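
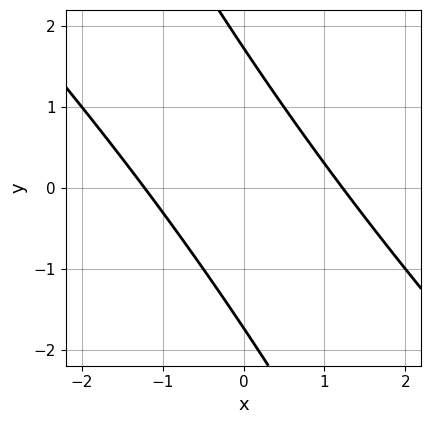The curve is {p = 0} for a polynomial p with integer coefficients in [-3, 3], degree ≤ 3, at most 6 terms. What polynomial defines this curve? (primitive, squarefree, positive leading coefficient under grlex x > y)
2*x^2 + 3*x*y + y^2 - 3

1. deg p = 2.
2. Solving for integer coefficients yields p as stated.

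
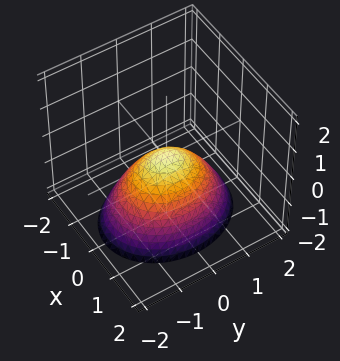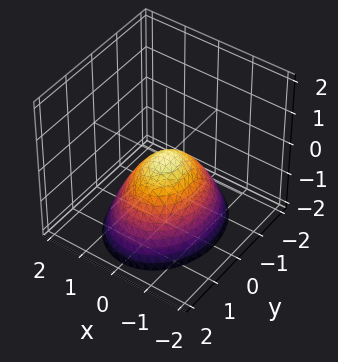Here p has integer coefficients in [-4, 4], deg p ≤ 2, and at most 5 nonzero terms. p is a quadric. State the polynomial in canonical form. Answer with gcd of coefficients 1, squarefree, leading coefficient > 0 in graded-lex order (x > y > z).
(a) Degree: a paraboloid; a quadric, so deg p = 2.
(b) Symmetries: mirror symmetry y ↦ −y ⇒ only even powers of y; the x ↦ −x reflection is a symmetry, so x appears only in even powers.
(c) Observable constraints: one z-axis crossing is at z = 0; one x-axis crossing is at x = 0; it crosses the y-axis at the gridline y = 0.
(d) Together with the visible shape, these determine p as stated.

3*x^2 + 2*y^2 + 3*z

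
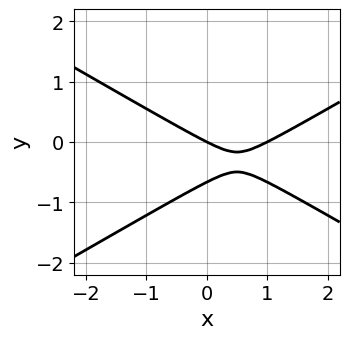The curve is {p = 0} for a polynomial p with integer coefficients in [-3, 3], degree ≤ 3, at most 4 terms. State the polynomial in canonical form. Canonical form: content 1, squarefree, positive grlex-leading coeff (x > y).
First, degree: a generic line meets the curve in up to 2 points, so deg p = 2.
Then, observable constraints: it meets the y-axis at y = 0 (among the integer gridlines); among the integer gridlines, it crosses the x-axis at x ∈ {0, 1}.
Finally, assembling these constraints gives the stated polynomial.

x^2 - 3*y^2 - x - 2*y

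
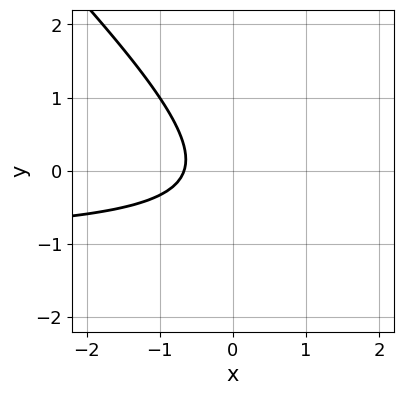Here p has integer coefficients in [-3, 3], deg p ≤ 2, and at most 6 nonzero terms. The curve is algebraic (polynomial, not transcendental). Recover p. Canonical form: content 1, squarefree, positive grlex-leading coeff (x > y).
1. Degree: the shape is more complex than any degree-1 curve, so deg p = 2.
2. Against the integer gridlines: no y-intercept at any integer in the box.
3. Together with the visible shape, these determine p as stated.

3*x*y + 3*y^2 + 3*x + y + 2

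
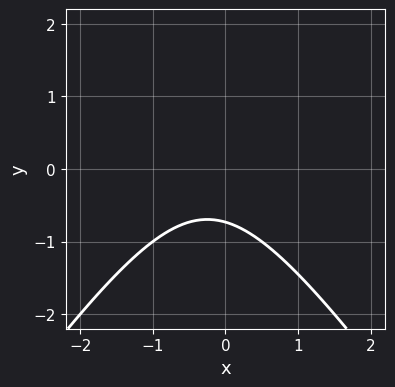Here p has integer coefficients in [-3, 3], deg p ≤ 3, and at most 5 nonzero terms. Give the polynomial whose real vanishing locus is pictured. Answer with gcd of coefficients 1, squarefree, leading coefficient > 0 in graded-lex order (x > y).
2*x^2 - y^2 + x + 2*y + 2

deg p = 2. No degree-1 curve has this shape.
Checking where it meets the axes: the curve avoids every integer x-axis point in the box.
These observations pin down the coefficients.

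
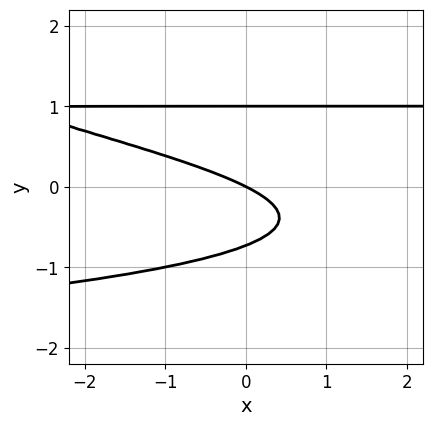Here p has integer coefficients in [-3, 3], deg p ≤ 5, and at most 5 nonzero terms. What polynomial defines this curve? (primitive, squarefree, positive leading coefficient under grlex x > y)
y^4 - 3*y^3 - x*y + x + 2*y

(a) The degree is 4 — no degree-3 curve has this shape.
(b) Checking where it meets the axes: it crosses the x-axis at the gridline x = 0; the y-axis gridline crossings are at y ∈ {0, 1}.
(c) Fitting integer coefficients to these (and the overall shape) gives p.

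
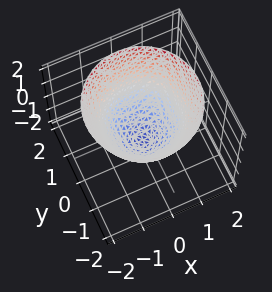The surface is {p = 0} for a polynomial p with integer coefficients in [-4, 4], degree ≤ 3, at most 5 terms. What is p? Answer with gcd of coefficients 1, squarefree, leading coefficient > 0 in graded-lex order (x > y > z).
Degree: no degree-1 surface has this shape, so deg p = 2.
Symmetries: rotational symmetry about the z-axis ⇒ p depends on x, y only through x² + y².
Checking where it meets the axes: the x-axis gridline crossings are at x ∈ {-1, 1}; among the integer gridlines, it crosses the y-axis at y ∈ {-1, 1}; one z-axis crossing is at z = -1; a circular section at z = 0 has radius exactly 1.
Solving for integer coefficients yields p as stated.

x^2 + y^2 - z - 1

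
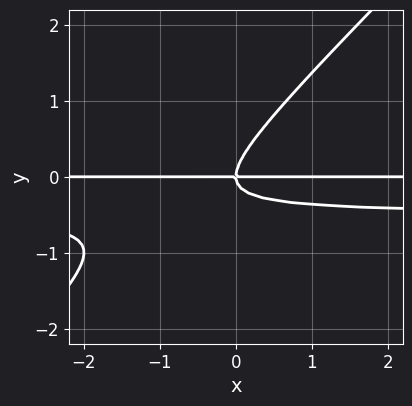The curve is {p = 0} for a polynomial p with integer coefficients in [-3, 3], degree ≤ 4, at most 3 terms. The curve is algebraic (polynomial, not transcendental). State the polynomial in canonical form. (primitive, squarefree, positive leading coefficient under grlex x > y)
2*x*y^2 - 2*y^3 + x*y

First, degree: no degree-2 curve has this shape, so deg p = 3.
Then, from the axis intercepts and sections: every point of the x-axis in the box is on the curve; one y-axis crossing is at y = 0.
Finally, solving for integer coefficients yields p as stated.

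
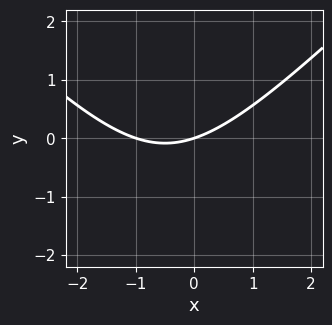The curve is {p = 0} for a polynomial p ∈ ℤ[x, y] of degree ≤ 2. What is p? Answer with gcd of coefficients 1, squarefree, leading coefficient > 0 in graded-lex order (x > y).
x^2 - y^2 + x - 3*y

The degree is 2 — a generic line meets the curve in up to 2 points.
Against the integer gridlines: the x-axis gridline crossings are at x ∈ {-1, 0}; one y-axis crossing is at y = 0.
Putting this together gives p.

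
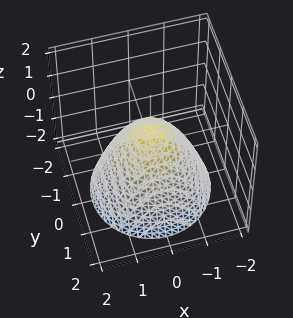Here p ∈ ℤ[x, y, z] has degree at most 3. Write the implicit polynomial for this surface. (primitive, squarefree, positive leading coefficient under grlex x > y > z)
3*x^2 + 3*y^2 + 3*z - 2

First, degree: a generic line meets the surface in up to 2 points, so deg p = 2.
Then, symmetry: the surface is invariant under rotation about z: p = q(x² + y², z).
Next, against the integer gridlines: a circular section at z = -2 has radius between 1 and 2.
Finally, solving for integer coefficients yields p as stated.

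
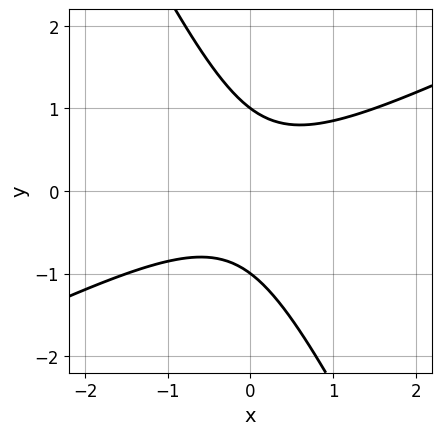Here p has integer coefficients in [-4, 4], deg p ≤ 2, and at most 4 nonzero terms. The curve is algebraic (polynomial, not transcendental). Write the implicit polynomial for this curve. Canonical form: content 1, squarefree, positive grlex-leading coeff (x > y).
2*x^2 - 3*x*y - 2*y^2 + 2

1. Degree: no degree-1 curve has this shape, so deg p = 2.
2. Reading off the gridlines: the curve avoids every integer x-axis point in the box; the y-axis gridline crossings are at y ∈ {-1, 1}.
3. Putting this together gives p.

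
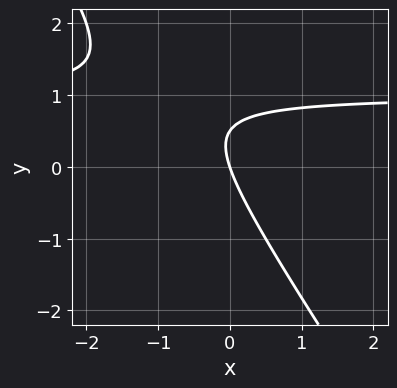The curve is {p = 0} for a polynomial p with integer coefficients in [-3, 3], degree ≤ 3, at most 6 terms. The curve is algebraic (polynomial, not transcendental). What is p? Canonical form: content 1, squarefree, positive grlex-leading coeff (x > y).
3*x*y + 2*y^2 - 3*x - y

1. The degree is 2 — no degree-1 curve has this shape.
2. Reading off the gridlines: it crosses the x-axis at the gridline x = 0; it meets the y-axis at y = 0 (among the integer gridlines).
3. Putting this together gives p.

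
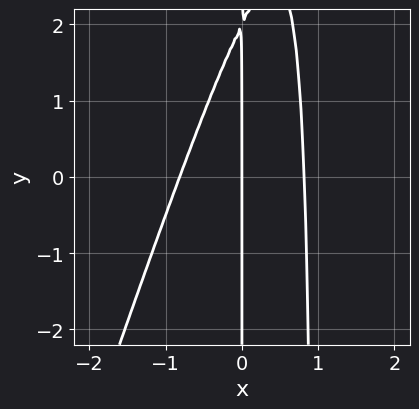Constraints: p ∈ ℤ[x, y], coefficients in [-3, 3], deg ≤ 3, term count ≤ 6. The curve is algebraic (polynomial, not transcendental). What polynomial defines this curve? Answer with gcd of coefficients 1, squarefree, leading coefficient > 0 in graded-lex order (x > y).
3*x^3 - x^2*y + x*y - 2*x

First, degree: no degree-2 curve has this shape, so deg p = 3.
Next, from the axis intercepts and sections: every point of the y-axis in the box is on the curve; it meets the x-axis at x = 0 (among the integer gridlines).
Finally, these observations pin down the coefficients.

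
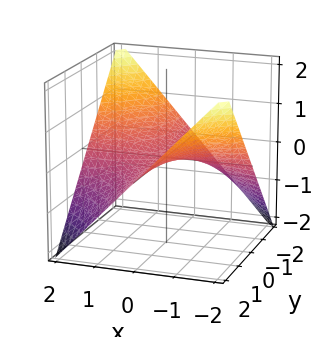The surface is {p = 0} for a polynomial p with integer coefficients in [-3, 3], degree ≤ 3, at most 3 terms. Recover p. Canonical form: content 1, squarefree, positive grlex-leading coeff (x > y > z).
x*y + 2*z

(a) deg p = 2.
(b) Checking where it meets the axes: every point of the x-axis in the box is on the surface; every point of the y-axis in the box is on the surface; it meets the z-axis at z = 0 (among the integer gridlines).
(c) Putting this together gives p.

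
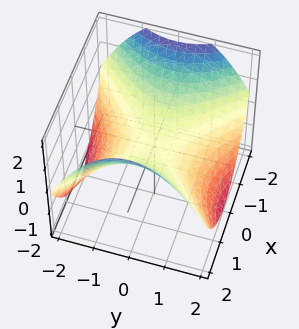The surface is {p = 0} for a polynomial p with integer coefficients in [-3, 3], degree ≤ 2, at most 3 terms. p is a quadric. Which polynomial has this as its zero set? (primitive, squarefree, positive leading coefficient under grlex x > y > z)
First, the degree is 2 — a hyperbolic paraboloid; a quadric.
Next, symmetries: it's symmetric under y → −y, forcing even powers of y; mirror symmetry x ↦ −x ⇒ only even powers of x.
Next, reading off the gridlines: one z-axis crossing is at z = 0; one x-axis crossing is at x = 0; it crosses the y-axis at the gridline y = 0.
Finally, together with the visible shape, these determine p as stated.

x^2 - y^2 - 2*z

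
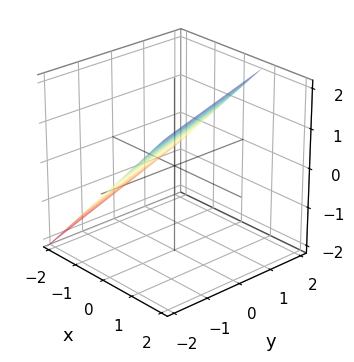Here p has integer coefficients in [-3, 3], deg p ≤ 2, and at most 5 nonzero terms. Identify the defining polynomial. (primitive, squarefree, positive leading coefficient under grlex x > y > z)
3*x + y - 3*z + 2

(a) The degree is 1 — the surface is flat (a plane).
(b) From the axis intercepts and sections: one y-axis crossing is at y = -2.
(c) Putting this together gives p.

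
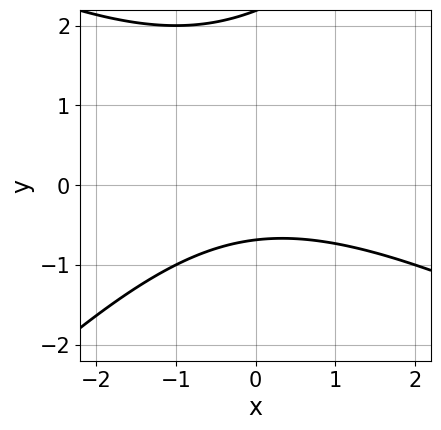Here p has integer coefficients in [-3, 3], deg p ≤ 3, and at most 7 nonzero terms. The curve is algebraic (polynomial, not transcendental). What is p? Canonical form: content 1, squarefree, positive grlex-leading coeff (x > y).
x^2 + x*y - 2*y^2 + 3*y + 3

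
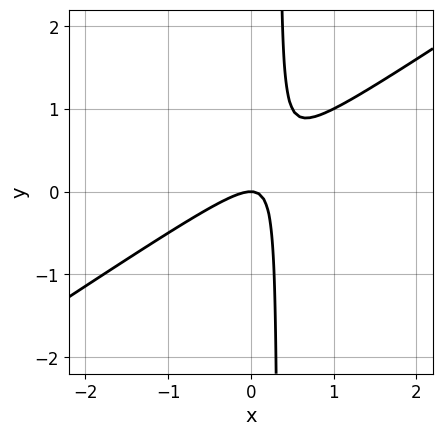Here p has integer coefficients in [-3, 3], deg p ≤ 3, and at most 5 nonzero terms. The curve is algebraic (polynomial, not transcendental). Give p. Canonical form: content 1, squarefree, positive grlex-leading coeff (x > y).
2*x^2 - 3*x*y + y

deg p = 2. A generic line meets the curve in up to 2 points.
Checking where it meets the axes: one y-axis crossing is at y = 0; it meets the x-axis at x = 0 (among the integer gridlines).
These observations pin down the coefficients.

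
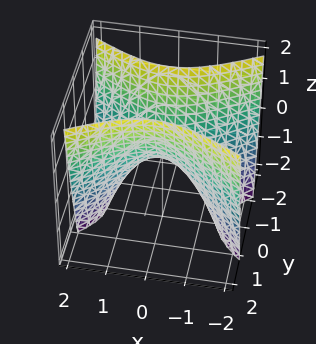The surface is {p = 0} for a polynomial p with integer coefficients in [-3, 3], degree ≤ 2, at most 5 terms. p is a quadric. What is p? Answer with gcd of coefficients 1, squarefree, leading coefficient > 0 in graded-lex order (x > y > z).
1. The degree is 2 — a saddle surface; a quadric.
2. Symmetries: mirror symmetry x ↦ −x ⇒ only even powers of x; mirror symmetry y ↦ −y ⇒ only even powers of y.
3. From the axis intercepts and sections: it crosses the x-axis at the gridline x = 0; it meets the z-axis at z = 0 (among the integer gridlines); one y-axis crossing is at y = 0.
4. Fitting integer coefficients to these (and the overall shape) gives p.

x^2 - 2*y^2 + z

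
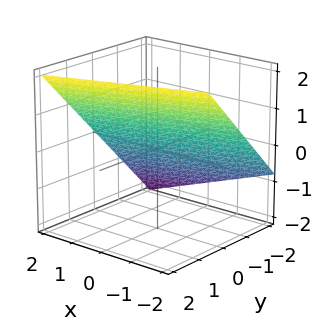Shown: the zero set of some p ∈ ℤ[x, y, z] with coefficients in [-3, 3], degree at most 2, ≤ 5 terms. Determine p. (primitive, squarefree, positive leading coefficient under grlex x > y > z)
x - 3*y + 3*z - 2

1. Degree: the surface is flat (a plane), so deg p = 1.
2. Observable constraints: one x-axis crossing is at x = 2.
3. These observations pin down the coefficients.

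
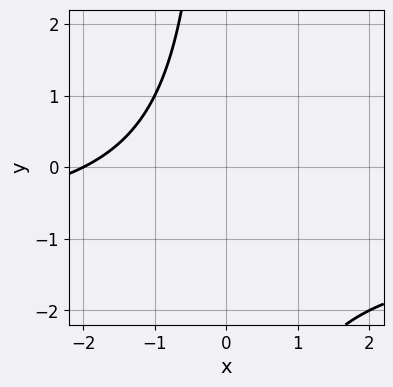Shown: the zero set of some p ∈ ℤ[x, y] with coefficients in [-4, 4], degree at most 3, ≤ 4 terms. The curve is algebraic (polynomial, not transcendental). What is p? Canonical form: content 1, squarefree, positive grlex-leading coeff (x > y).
The degree is 2 — a generic line meets the curve in up to 2 points.
Observable constraints: it misses every integer gridline on the y-axis; one x-axis crossing is at x = -2.
Putting this together gives p.

x*y + x + 2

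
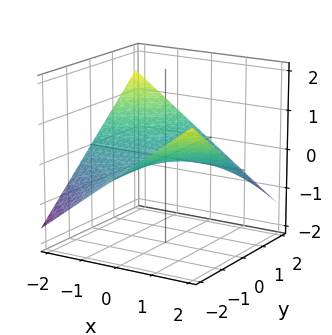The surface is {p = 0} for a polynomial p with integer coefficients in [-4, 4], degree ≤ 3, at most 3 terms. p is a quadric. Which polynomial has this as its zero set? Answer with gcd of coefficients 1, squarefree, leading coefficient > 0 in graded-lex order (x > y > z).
1. Degree: a saddle surface; a quadric, so deg p = 2.
2. Reading off the gridlines: it crosses the z-axis at the gridline z = 0; every point of the y-axis in the box is on the surface; every point of the x-axis in the box is on the surface.
3. Together with the visible shape, these determine p as stated.

x*y + 3*z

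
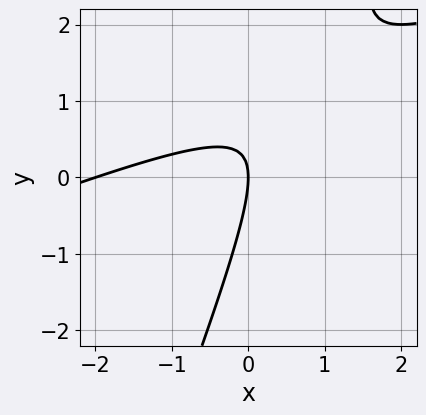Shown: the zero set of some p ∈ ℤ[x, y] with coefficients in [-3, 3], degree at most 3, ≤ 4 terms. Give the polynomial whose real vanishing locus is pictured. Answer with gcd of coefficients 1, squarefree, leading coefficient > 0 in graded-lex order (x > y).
deg p = 2.
From the visible intercepts: the x-axis gridline crossings are at x ∈ {-2, 0}; it crosses the y-axis at the gridline y = 0.
Fitting integer coefficients to these (and the overall shape) gives p.

x^2 - 3*x*y + y^2 + 2*x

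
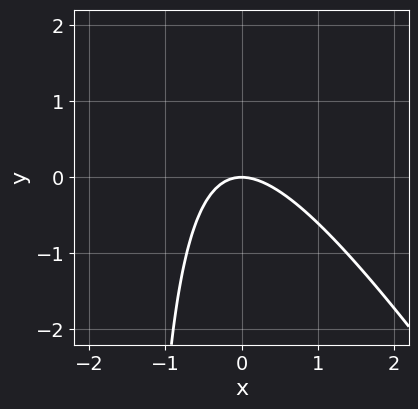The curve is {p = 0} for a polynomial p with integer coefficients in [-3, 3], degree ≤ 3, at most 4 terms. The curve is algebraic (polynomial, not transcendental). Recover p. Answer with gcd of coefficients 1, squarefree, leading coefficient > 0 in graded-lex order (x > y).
1. The degree is 2 — no degree-1 curve has this shape.
2. Observable constraints: it crosses the y-axis at the gridline y = 0; one x-axis crossing is at x = 0.
3. The integer polynomial consistent with all of this is the stated p.

3*x^2 + 2*x*y + 3*y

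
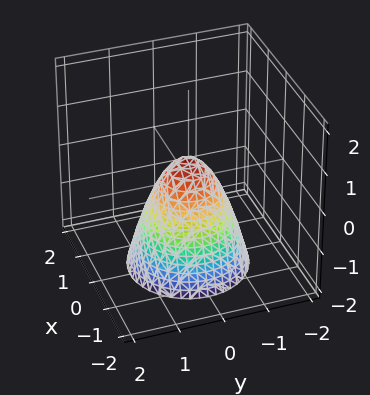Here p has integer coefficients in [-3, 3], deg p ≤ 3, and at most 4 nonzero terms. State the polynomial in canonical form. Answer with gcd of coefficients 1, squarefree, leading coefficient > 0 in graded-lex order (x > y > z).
(a) Degree: no degree-1 surface has this shape, so deg p = 2.
(b) Symmetries: the z-axis is an axis of rotation, so x and y enter only as x² + y².
(c) From the axis intercepts and sections: a circular section at z = -1 has radius exactly 1.
(d) Assembling these constraints gives the stated polynomial.

3*x^2 + 3*y^2 + 2*z - 1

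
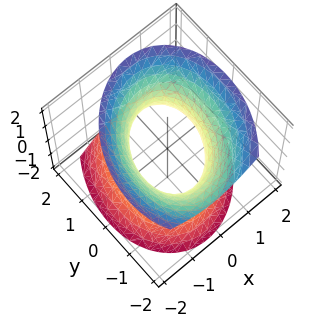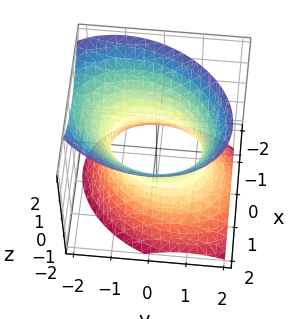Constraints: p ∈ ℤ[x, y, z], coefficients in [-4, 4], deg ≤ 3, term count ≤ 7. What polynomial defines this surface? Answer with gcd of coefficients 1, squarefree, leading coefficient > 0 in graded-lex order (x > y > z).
3*x^2 - x*y + 2*y^2 + y*z - 2*z^2 - 3

1. Degree: a generic line meets the surface in up to 2 points, so deg p = 2.
2. Reading off the gridlines: among the integer gridlines, it crosses the x-axis at x ∈ {-1, 1}; no z-intercept at any integer in the box.
3. Together with the visible shape, these determine p as stated.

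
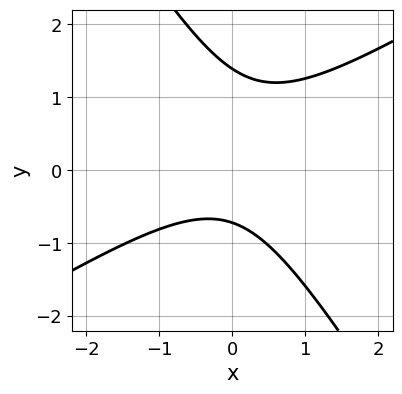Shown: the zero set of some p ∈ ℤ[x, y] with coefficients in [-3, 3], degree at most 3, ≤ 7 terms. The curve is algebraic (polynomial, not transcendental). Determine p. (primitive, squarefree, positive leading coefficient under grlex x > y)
3*x^2 - 3*x*y - 3*y^2 + 2*y + 3

First, the degree is 2 — no degree-1 curve has this shape.
Next, against the integer gridlines: it misses every integer gridline on the x-axis.
Finally, together with the visible shape, these determine p as stated.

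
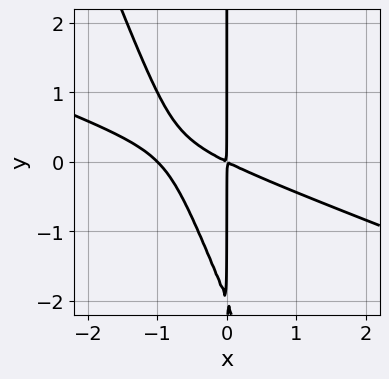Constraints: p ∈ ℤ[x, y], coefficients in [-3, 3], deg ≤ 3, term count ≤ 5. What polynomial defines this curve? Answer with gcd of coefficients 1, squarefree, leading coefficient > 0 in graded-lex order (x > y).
The degree is 3 — a generic line meets the curve in up to 3 points.
From the visible intercepts: it meets the x-axis at x = -1 (among the integer gridlines); the visible y-axis segment lies entirely on the curve.
Putting this together gives p.

x^3 + 3*x^2*y + x*y^2 + x^2 + 2*x*y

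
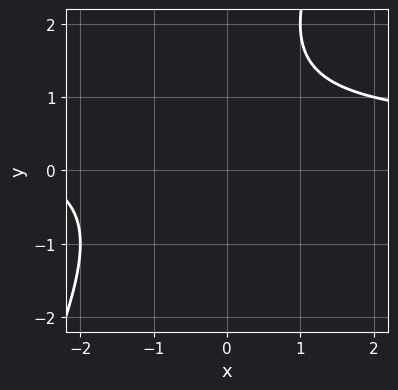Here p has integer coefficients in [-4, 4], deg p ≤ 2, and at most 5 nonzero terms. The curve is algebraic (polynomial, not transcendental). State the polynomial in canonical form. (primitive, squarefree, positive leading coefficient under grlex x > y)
First, degree: no degree-1 curve has this shape, so deg p = 2.
Then, observable constraints: the curve avoids every integer x-axis point in the box; the curve avoids every integer y-axis point in the box.
Finally, matching integer coefficients to the picture gives p.

2*x*y - y^2 - x + 2*y - 3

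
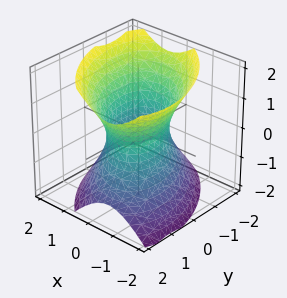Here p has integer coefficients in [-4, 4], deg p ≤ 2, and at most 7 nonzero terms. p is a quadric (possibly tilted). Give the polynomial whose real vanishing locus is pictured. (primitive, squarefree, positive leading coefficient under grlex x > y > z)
3*x^2 + 2*x*y + 2*y^2 - 2*z^2 - 3

Degree: no degree-1 surface has this shape, so deg p = 2.
From the axis intercepts and sections: no z-intercept at any integer in the box; the x-axis gridline crossings are at x ∈ {-1, 1}.
Solving for integer coefficients yields p as stated.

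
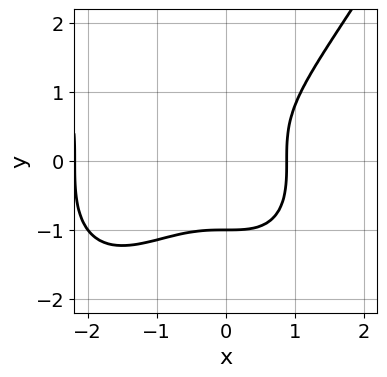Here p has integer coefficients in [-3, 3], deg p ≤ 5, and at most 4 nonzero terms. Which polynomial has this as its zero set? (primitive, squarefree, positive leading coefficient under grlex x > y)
x^4 + 2*x^3 - 2*y^3 - 2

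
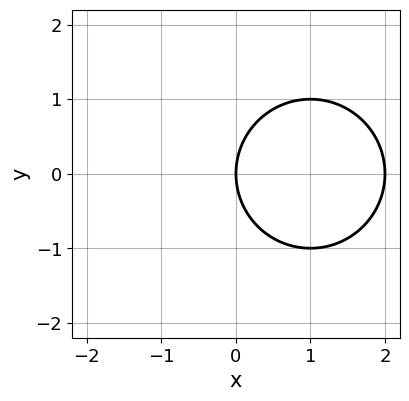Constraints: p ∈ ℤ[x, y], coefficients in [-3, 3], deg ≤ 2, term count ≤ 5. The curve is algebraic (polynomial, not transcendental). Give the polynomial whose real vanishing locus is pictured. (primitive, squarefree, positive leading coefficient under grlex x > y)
First, degree: a generic line meets the curve in up to 2 points, so deg p = 2.
Then, symmetries: the y ↦ −y reflection is a symmetry, so y appears only in even powers.
Then, from the axis intercepts and sections: the x-axis gridline crossings are at x ∈ {0, 2}; it crosses the y-axis at the gridline y = 0.
Finally, together with the visible shape, these determine p as stated.

x^2 + y^2 - 2*x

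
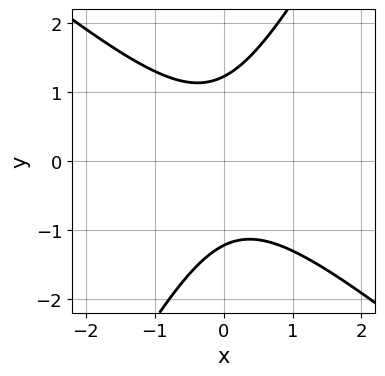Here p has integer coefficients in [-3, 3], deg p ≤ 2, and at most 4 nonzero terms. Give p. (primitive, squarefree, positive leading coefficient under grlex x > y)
1. The degree is 2 — the shape is more complex than any degree-1 curve.
2. From the visible intercepts: no x-intercept at any integer in the box.
3. Putting this together gives p.

3*x^2 + 2*x*y - 2*y^2 + 3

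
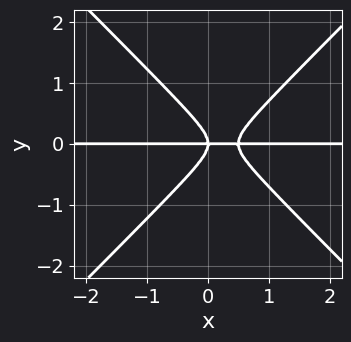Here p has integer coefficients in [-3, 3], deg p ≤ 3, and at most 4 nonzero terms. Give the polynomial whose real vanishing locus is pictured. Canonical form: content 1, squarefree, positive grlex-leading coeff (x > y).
1. deg p = 3. A generic line meets the curve in up to 3 points.
2. From the visible intercepts: every point of the x-axis in the box is on the curve; it meets the y-axis at y = 0 (among the integer gridlines).
3. Solving for integer coefficients yields p as stated.

2*x^2*y - 2*y^3 - x*y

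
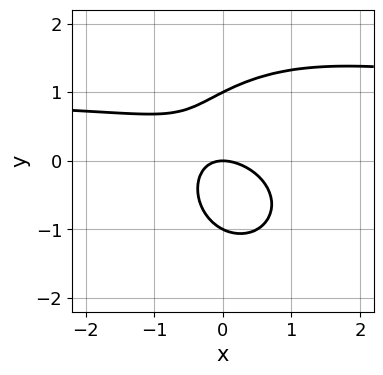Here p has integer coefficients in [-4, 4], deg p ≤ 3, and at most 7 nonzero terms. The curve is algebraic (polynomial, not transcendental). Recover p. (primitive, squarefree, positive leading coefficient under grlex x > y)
x^2*y + y^3 - x^2 - x*y - y

The degree is 3 — a generic line meets the curve in up to 3 points.
Observable constraints: it crosses the x-axis at the gridline x = 0; among the integer gridlines, it crosses the y-axis at y ∈ {-1, 0, 1}.
The integer polynomial consistent with all of this is the stated p.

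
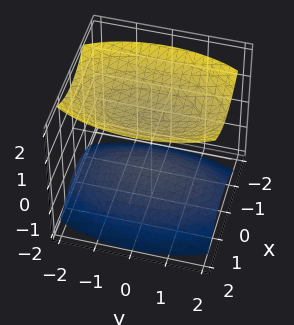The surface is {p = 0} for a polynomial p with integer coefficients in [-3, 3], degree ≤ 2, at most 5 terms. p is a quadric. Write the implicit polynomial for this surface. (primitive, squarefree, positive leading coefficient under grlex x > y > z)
3*x^2 + y^2 - 3*z^2 + 3

1. I count 2 distinct pieces. They look like related sheets of one shape, so recover p as a whole.
2. The degree is 2 — two sheets facing apart; a quadric.
3. Symmetries: mirror symmetry x ↦ −x ⇒ only even powers of x; it's symmetric under z → −z, forcing even powers of z; it's symmetric under y → −y, forcing even powers of y.
4. From the axis intercepts and sections: the surface avoids every integer x-axis point in the box; it misses every integer gridline on the y-axis; the z-axis gridline crossings are at z ∈ {-1, 1}.
5. Together with the visible shape, these determine p as stated.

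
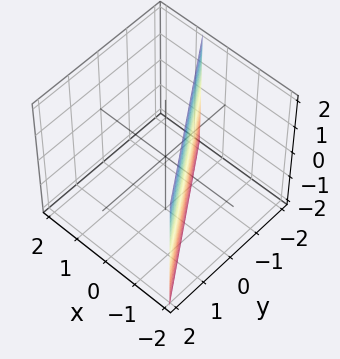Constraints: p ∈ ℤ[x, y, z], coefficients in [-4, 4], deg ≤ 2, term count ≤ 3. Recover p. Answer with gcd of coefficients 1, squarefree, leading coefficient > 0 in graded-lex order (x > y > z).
3*x + 2*y + 2

First, deg p = 1. The surface is flat (a plane).
Next, reading off the gridlines: it meets the y-axis at y = -1 (among the integer gridlines); no z-intercept at any integer in the box.
Finally, fitting integer coefficients to these (and the overall shape) gives p.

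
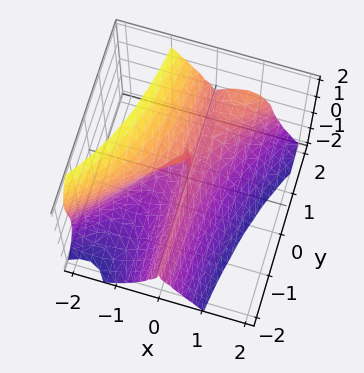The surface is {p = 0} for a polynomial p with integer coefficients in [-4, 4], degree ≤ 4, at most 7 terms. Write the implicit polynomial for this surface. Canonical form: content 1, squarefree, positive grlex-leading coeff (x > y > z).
3*x^3 - 3*x^2*y + z^3 + 2*x^2 + x*z

(a) Degree: no degree-2 surface has this shape, so deg p = 3.
(b) Checking where it meets the axes: it crosses the x-axis at the gridline x = 0; every point of the y-axis in the box is on the surface; it crosses the z-axis at the gridline z = 0.
(c) Together with the visible shape, these determine p as stated.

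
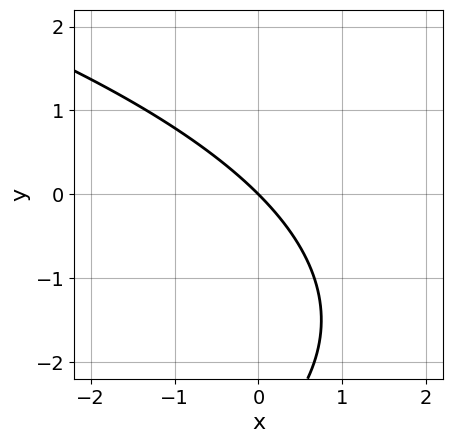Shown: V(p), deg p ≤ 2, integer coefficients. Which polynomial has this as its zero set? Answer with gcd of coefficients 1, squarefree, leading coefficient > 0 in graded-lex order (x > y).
y^2 + 3*x + 3*y

(a) deg p = 2. A generic line meets the curve in up to 2 points.
(b) Observable constraints: one x-axis crossing is at x = 0; it crosses the y-axis at the gridline y = 0.
(c) Solving for integer coefficients yields p as stated.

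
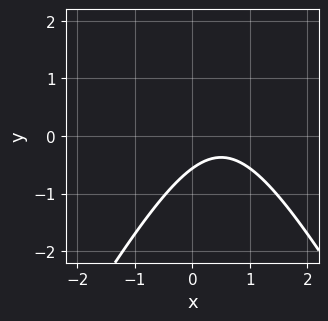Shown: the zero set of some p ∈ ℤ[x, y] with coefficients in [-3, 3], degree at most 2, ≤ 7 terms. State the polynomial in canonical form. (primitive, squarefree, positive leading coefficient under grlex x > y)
1. The degree is 2 — the shape is more complex than any degree-1 curve.
2. Observable constraints: it misses every integer gridline on the x-axis.
3. Solving for integer coefficients yields p as stated.

3*x^2 - y^2 - 3*x + 3*y + 2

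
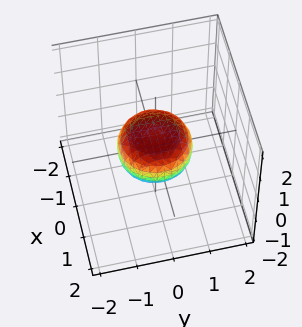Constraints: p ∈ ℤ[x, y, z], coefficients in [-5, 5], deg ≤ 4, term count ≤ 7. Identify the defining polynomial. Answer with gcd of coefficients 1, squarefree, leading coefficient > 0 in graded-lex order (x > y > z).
1. The degree is 4 — the shape is more complex than any degree-3 surface.
2. Symmetry: the surface is invariant under rotation about z: p = q(x² + y², z).
3. Reading off the gridlines: the x-axis gridline crossings are at x ∈ {-1, 1}; among the integer gridlines, it crosses the y-axis at y ∈ {-1, 1}; a circular section at z = 0 has radius exactly 1.
4. Putting this together gives p.

2*x^4 + 4*x^2*y^2 + 2*y^4 - x^2 - y^2 + 3*z^2 - 1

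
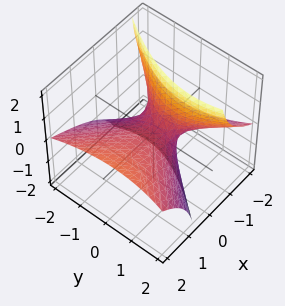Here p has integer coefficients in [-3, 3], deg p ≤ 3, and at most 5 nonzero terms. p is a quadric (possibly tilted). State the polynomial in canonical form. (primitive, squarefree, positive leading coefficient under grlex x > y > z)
x^2 - 3*x*z - y^2 + y*z - 2*z

deg p = 2. No degree-1 surface has this shape.
Against the integer gridlines: it meets the x-axis at x = 0 (among the integer gridlines); one y-axis crossing is at y = 0.
These observations pin down the coefficients.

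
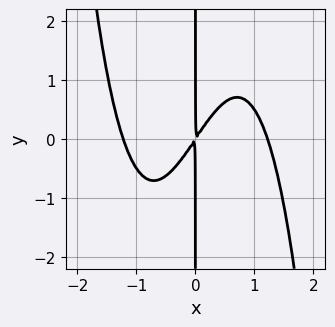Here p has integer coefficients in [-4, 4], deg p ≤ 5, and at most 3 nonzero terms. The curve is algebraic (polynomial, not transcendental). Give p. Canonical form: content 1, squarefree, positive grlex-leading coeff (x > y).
2*x^4 - 3*x^2 + 2*x*y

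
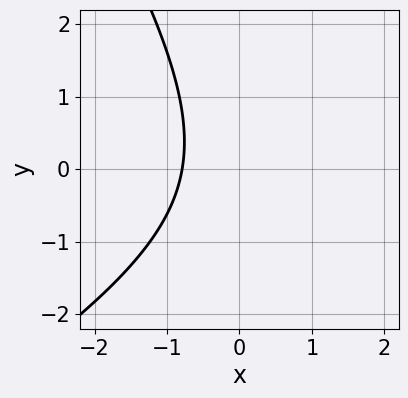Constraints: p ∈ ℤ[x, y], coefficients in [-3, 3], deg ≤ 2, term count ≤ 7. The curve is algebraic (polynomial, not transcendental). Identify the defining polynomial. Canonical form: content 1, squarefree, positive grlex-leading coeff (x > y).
x^2 - x*y - y^2 - 3*x - 3

1. Degree: no degree-1 curve has this shape, so deg p = 2.
2. Against the integer gridlines: no y-intercept at any integer in the box.
3. Matching integer coefficients to the picture gives p.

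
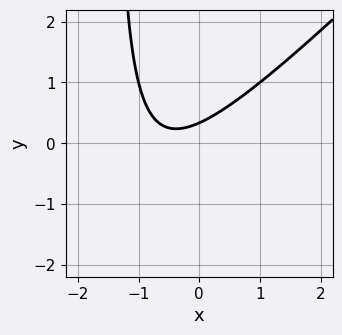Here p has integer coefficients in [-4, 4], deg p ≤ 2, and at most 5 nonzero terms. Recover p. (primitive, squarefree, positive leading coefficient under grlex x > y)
(a) Degree: no degree-1 curve has this shape, so deg p = 2.
(b) Checking where it meets the axes: it misses every integer gridline on the x-axis.
(c) Fitting integer coefficients to these (and the overall shape) gives p.

2*x^2 - 2*x*y + 2*x - 3*y + 1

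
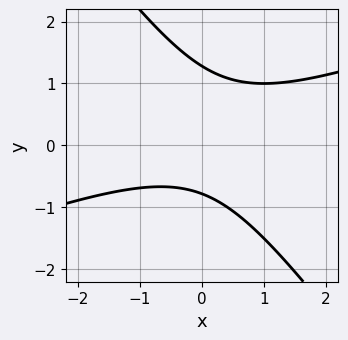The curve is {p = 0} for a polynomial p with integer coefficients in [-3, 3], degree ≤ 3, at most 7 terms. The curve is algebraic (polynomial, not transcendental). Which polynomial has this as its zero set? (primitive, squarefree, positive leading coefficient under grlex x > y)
deg p = 2.
Observable constraints: the curve avoids every integer x-axis point in the box.
The integer polynomial consistent with all of this is the stated p.

x^2 - 2*x*y - 2*y^2 + y + 2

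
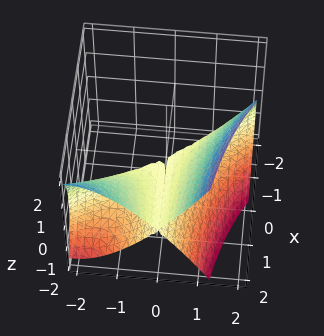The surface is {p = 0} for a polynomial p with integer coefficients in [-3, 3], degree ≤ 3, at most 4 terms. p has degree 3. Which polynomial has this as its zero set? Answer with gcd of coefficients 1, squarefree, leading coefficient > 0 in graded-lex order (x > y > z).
3*x*y^2 + 2*y^3 - 3*z^2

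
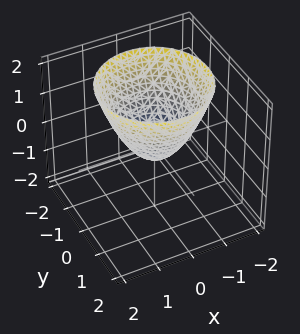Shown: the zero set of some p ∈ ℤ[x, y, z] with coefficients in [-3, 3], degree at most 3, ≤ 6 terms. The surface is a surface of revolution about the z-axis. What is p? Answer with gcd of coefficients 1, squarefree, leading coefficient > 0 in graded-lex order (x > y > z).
3*x^2 + 3*y^2 - 3*z - 1

1. Degree: no degree-1 surface has this shape, so deg p = 2.
2. Symmetries: rotational symmetry about the z-axis ⇒ p depends on x, y only through x² + y².
3. Observable constraints: a circular section at z = 1 has radius between 1 and 2.
4. Fitting integer coefficients to these (and the overall shape) gives p.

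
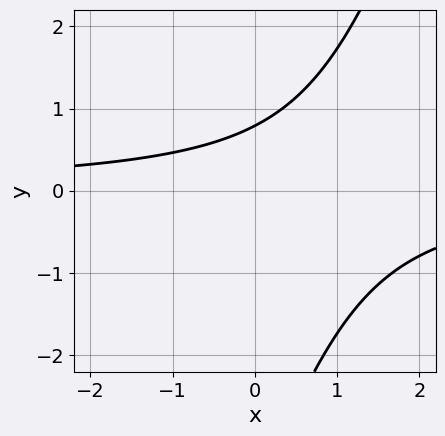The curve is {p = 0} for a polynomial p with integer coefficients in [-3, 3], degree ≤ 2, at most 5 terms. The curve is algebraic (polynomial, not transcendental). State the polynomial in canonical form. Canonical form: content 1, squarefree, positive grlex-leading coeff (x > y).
3*x*y - y^2 - 3*y + 3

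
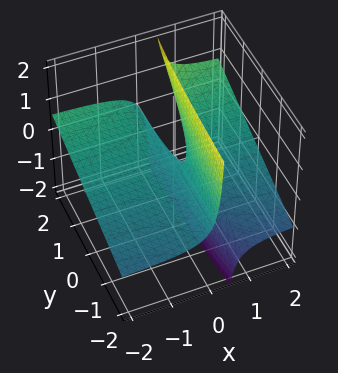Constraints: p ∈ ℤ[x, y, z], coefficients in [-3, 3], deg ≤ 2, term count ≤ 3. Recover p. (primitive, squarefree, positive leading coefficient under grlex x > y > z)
x*y - 3*x*z + z

First, the degree is 2 — the shape is more complex than any degree-1 surface.
Then, from the visible intercepts: every point of the x-axis in the box is on the surface; the visible y-axis segment lies entirely on the surface.
Finally, solving for integer coefficients yields p as stated.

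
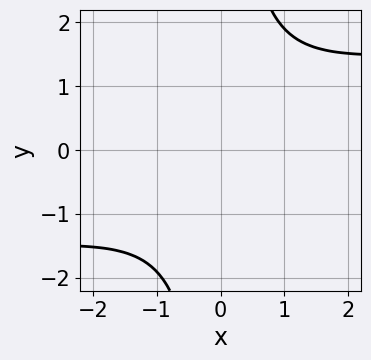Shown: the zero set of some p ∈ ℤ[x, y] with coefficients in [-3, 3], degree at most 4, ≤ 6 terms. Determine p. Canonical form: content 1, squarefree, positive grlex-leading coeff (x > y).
2*x*y^3 - x^2 - x*y - 3*y^2

Degree: the shape is more complex than any degree-3 curve, so deg p = 4.
Solving for integer coefficients yields p as stated.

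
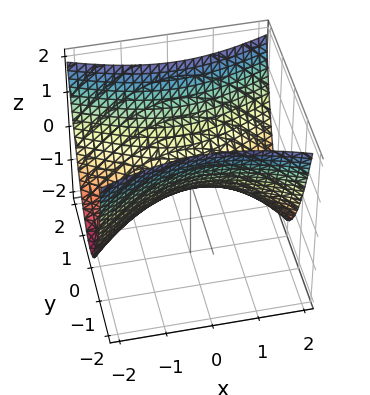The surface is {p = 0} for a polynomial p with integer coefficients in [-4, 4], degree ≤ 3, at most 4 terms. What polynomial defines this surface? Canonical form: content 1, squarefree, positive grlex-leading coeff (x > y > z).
First, degree: a saddle surface; a quadric, so deg p = 2.
Then, symmetries: the y ↦ −y reflection is a symmetry, so y appears only in even powers; it's symmetric under x → −x, forcing even powers of x.
Next, against the integer gridlines: it meets the y-axis at y = 0 (among the integer gridlines); it crosses the z-axis at the gridline z = 0; it meets the x-axis at x = 0 (among the integer gridlines).
Finally, together with the visible shape, these determine p as stated.

x^2 - 3*y^2 + 3*z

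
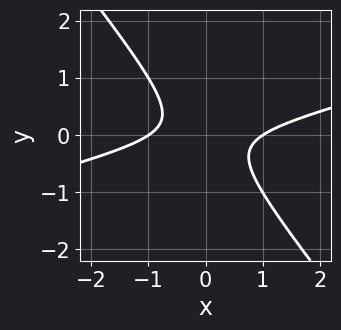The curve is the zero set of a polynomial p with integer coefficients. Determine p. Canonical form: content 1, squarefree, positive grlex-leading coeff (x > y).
1. deg p = 2.
2. Checking where it meets the axes: among the integer gridlines, it crosses the x-axis at x ∈ {-1, 1}; it misses every integer gridline on the y-axis.
3. The integer polynomial consistent with all of this is the stated p.

x^2 - 3*x*y - 3*y^2 - 1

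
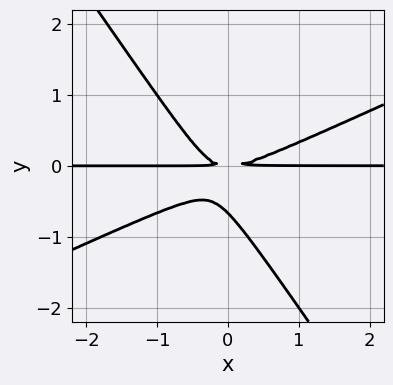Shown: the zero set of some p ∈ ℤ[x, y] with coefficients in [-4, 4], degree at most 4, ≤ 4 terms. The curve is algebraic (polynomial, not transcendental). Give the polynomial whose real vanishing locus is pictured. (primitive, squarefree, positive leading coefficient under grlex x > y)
2*x^2*y - 3*x*y^2 - 3*y^3 - 2*y^2

The degree is 3 — a generic line meets the curve in up to 3 points.
Against the integer gridlines: every point of the x-axis in the box is on the curve.
Fitting integer coefficients to these (and the overall shape) gives p.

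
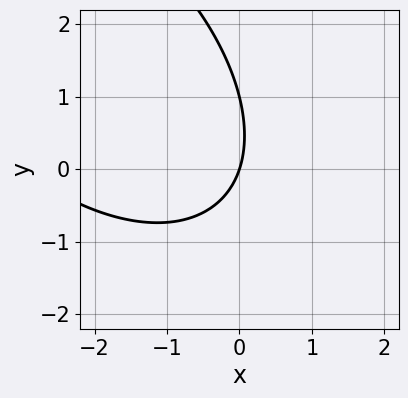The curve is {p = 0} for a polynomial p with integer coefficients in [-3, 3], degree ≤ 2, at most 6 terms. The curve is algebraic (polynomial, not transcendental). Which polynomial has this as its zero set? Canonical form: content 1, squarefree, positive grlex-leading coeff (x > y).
x^2 + x*y + y^2 + 3*x - y

1. Degree: no degree-1 curve has this shape, so deg p = 2.
2. Against the integer gridlines: one x-axis crossing is at x = 0; the y-axis gridline crossings are at y ∈ {0, 1}.
3. Solving for integer coefficients yields p as stated.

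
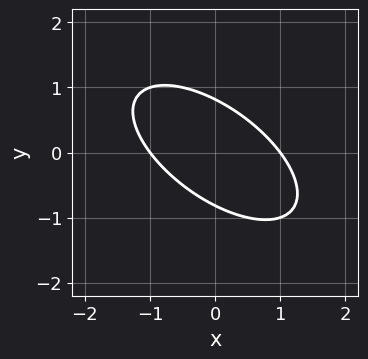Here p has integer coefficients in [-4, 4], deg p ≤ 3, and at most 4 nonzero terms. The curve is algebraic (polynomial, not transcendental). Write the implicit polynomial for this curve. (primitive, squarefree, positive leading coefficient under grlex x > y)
2*x^2 + 3*x*y + 3*y^2 - 2

(a) Degree: no degree-1 curve has this shape, so deg p = 2.
(b) Against the integer gridlines: among the integer gridlines, it crosses the x-axis at x ∈ {-1, 1}.
(c) Together with the visible shape, these determine p as stated.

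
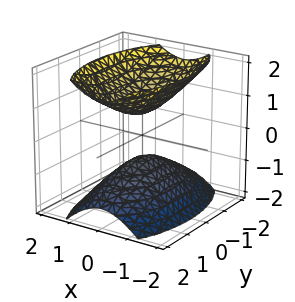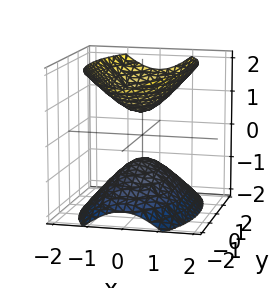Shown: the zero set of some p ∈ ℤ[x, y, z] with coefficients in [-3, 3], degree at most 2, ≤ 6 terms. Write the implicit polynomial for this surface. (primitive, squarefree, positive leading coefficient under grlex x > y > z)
(a) The picture has 2 separate pieces. Treating them together as one polynomial.
(b) Degree: two sheets facing apart; a quadric, so deg p = 2.
(c) Symmetries: the z ↦ −z reflection is a symmetry, so z appears only in even powers; it's symmetric under x → −x, forcing even powers of x; it's symmetric under y → −y, forcing even powers of y.
(d) Against the integer gridlines: no y-intercept at any integer in the box; it misses every integer gridline on the x-axis.
(e) Solving for integer coefficients yields p as stated.

3*x^2 + y^2 - 2*z^2 + 1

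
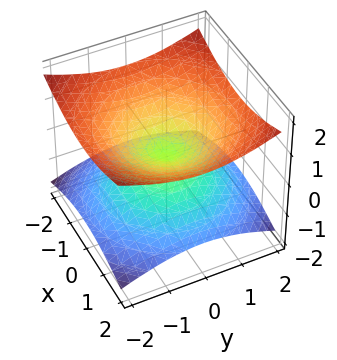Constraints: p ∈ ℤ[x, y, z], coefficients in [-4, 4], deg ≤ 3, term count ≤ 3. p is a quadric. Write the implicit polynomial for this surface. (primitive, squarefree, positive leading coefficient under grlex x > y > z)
1. deg p = 2. Two nappes meeting at a single point; a quadric.
2. Symmetry: the z-axis is an axis of rotation, so x and y enter only as x² + y²; it's symmetric under z → −z, forcing even powers of z.
3. Against the integer gridlines: one x-axis crossing is at x = 0; it meets the z-axis at z = 0 (among the integer gridlines); a circular section at z = -1 has radius between 1 and 2.
4. The integer polynomial consistent with all of this is the stated p.

x^2 + y^2 - 3*z^2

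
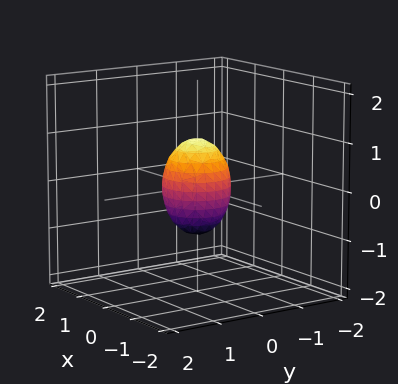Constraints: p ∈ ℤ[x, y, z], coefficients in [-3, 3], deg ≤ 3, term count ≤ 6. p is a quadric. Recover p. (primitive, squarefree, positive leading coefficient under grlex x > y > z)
1. The degree is 2 — a closed, bounded, convex surface; a quadric.
2. Symmetries: rotational symmetry about the z-axis ⇒ p depends on x, y only through x² + y²; it's symmetric under z → −z, forcing even powers of z.
3. Observable constraints: among the integer gridlines, it crosses the z-axis at z ∈ {-1, 1}; a circular section at z = 0 has radius between 0 and 1.
4. These observations pin down the coefficients.

2*x^2 + 2*y^2 + z^2 - 1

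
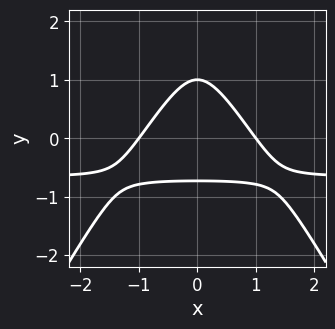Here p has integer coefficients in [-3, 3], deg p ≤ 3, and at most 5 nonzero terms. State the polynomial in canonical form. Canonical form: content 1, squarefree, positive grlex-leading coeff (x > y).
First, the degree is 3 — the shape is more complex than any degree-2 curve.
Then, symmetries: mirror symmetry x ↦ −x ⇒ only even powers of x.
Next, against the integer gridlines: it meets the y-axis at y = 1 (among the integer gridlines); among the integer gridlines, it crosses the x-axis at x ∈ {-1, 1}.
Finally, solving for integer coefficients yields p as stated.

3*x^2*y - y^3 + 2*x^2 + 3*y^2 - 2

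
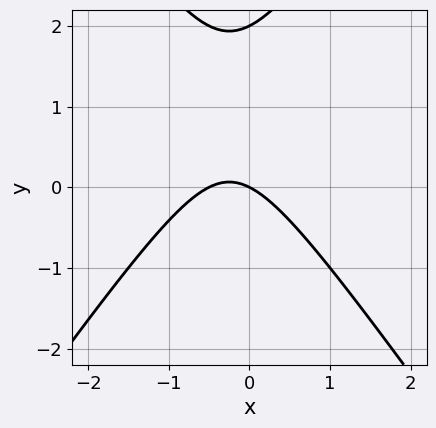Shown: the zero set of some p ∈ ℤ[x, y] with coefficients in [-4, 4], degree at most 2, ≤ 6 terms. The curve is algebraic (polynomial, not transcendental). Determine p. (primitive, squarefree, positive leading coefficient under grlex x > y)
2*x^2 - y^2 + x + 2*y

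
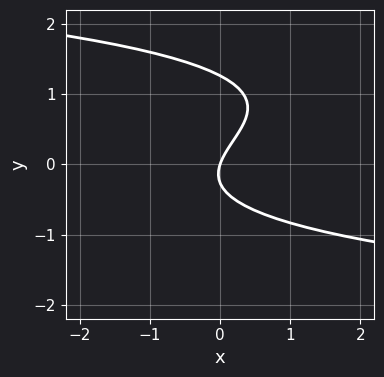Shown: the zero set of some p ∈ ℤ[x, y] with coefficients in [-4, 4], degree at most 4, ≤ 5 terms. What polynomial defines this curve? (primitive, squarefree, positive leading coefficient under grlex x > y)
3*y^3 - 3*y^2 + 3*x - y

1. The degree is 3 — the shape is more complex than any degree-2 curve.
2. Observable constraints: it crosses the y-axis at the gridline y = 0; it crosses the x-axis at the gridline x = 0.
3. The integer polynomial consistent with all of this is the stated p.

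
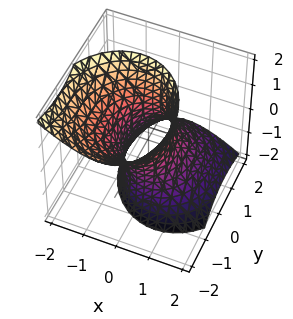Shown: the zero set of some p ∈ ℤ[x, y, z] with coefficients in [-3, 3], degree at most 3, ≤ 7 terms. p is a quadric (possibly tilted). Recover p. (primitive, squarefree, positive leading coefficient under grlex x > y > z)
(a) Degree: a generic line meets the surface in up to 2 points, so deg p = 2.
(b) Reading off the gridlines: among the integer gridlines, it crosses the y-axis at y ∈ {-1, 1}; it misses every integer gridline on the z-axis.
(c) Matching integer coefficients to the picture gives p.

3*x^2 + 2*x*z + 2*y^2 + 2*y*z - z^2 - 2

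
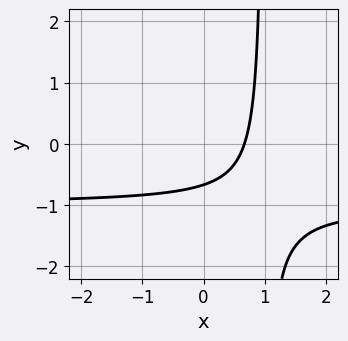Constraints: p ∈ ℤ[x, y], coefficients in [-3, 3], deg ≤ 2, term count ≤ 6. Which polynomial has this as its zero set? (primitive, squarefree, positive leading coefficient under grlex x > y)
3*x*y + 3*x - 3*y - 2

deg p = 2.
Putting this together gives p.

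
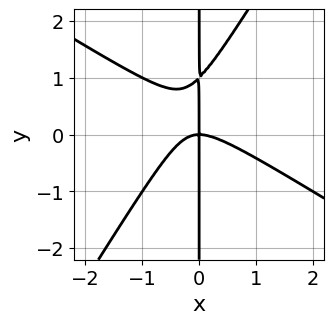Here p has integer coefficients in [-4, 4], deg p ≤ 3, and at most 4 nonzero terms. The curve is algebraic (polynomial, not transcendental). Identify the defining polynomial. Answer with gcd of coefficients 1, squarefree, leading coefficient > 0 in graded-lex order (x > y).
x^3 + x^2*y - x*y^2 + x*y

1. Degree: a generic line meets the curve in up to 3 points, so deg p = 3.
2. Checking where it meets the axes: the visible y-axis segment lies entirely on the curve; it meets the x-axis at x = 0 (among the integer gridlines).
3. Assembling these constraints gives the stated polynomial.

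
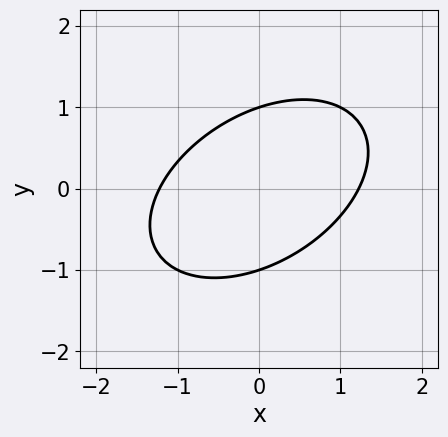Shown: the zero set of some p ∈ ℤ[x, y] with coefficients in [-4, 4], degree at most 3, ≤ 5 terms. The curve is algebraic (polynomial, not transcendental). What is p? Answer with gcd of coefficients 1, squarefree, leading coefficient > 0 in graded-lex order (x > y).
First, degree: no degree-1 curve has this shape, so deg p = 2.
Next, from the axis intercepts and sections: the y-axis gridline crossings are at y ∈ {-1, 1}.
Finally, these observations pin down the coefficients.

2*x^2 - 2*x*y + 3*y^2 - 3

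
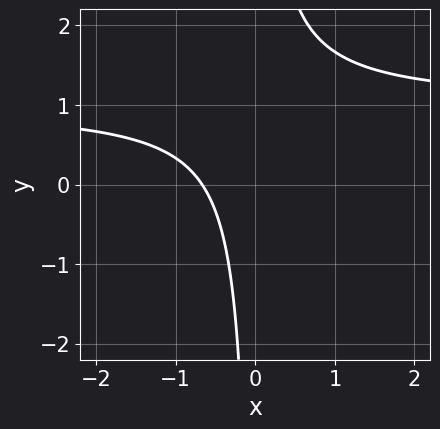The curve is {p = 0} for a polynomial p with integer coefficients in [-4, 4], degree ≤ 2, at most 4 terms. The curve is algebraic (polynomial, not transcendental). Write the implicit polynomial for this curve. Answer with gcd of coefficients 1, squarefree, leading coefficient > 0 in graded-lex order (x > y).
First, the degree is 2 — a generic line meets the curve in up to 2 points.
Then, against the integer gridlines: no y-intercept at any integer in the box.
Finally, together with the visible shape, these determine p as stated.

3*x*y - 3*x - 2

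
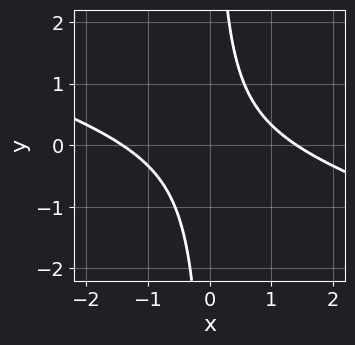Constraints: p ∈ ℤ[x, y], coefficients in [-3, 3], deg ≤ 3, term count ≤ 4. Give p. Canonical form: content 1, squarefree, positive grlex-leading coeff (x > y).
Degree: the shape is more complex than any degree-1 curve, so deg p = 2.
Checking where it meets the axes: it misses every integer gridline on the y-axis.
Putting this together gives p.

x^2 + 3*x*y - 2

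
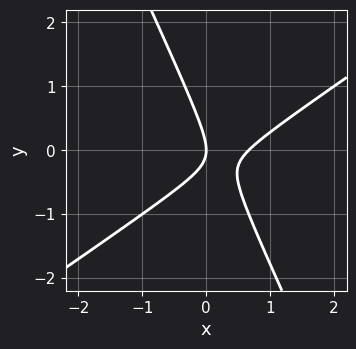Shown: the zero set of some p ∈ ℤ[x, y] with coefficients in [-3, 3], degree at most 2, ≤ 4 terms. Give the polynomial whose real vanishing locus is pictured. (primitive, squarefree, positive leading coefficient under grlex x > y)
deg p = 2. The shape is more complex than any degree-1 curve.
Observable constraints: it crosses the x-axis at the gridline x = 0; it meets the y-axis at y = 0 (among the integer gridlines).
Fitting integer coefficients to these (and the overall shape) gives p.

3*x^2 - 3*x*y - 2*y^2 - 2*x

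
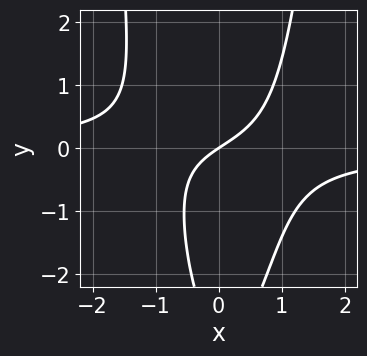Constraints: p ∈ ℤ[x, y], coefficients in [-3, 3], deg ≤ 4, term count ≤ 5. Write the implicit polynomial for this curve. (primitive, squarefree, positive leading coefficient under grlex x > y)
1. The degree is 3 — a generic line meets the curve in up to 3 points.
2. Checking where it meets the axes: it meets the y-axis at y = 0 (among the integer gridlines); it crosses the x-axis at the gridline x = 0.
3. Together with the visible shape, these determine p as stated.

3*x^2*y - y^2 + 2*x - 3*y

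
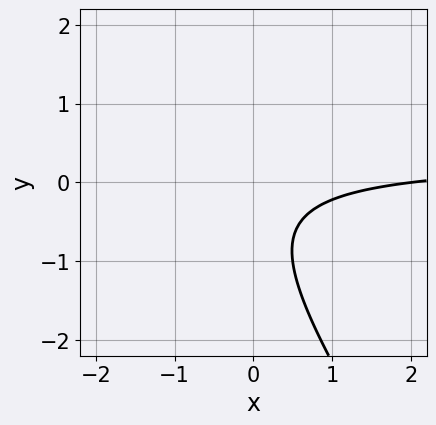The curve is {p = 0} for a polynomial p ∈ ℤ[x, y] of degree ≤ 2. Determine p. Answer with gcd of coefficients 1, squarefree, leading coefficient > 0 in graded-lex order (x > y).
1. deg p = 2. No degree-1 curve has this shape.
2. Against the integer gridlines: it crosses the x-axis at the gridline x = 2; no y-intercept at any integer in the box.
3. The integer polynomial consistent with all of this is the stated p.

3*x*y + 2*y^2 - x + 2*y + 2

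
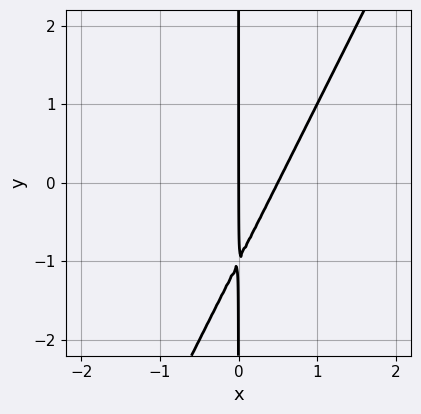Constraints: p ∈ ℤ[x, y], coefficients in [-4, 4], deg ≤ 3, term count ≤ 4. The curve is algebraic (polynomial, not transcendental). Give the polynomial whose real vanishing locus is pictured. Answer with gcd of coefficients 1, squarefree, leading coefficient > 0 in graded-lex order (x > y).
2*x^2 - x*y - x

Degree: a generic line meets the curve in up to 2 points, so deg p = 2.
Against the integer gridlines: it crosses the x-axis at the gridline x = 0; every point of the y-axis in the box is on the curve.
Putting this together gives p.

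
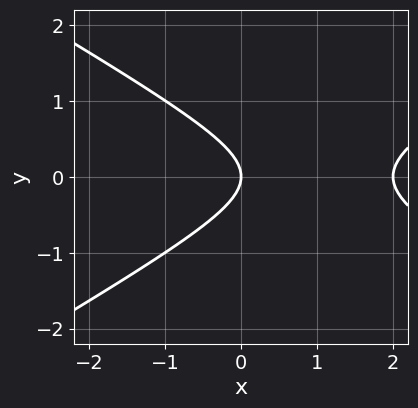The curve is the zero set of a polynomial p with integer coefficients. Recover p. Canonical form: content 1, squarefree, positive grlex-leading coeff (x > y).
x^2 - 3*y^2 - 2*x

1. deg p = 2. A generic line meets the curve in up to 2 points.
2. Symmetries: it's symmetric under y → −y, forcing even powers of y.
3. Observable constraints: among the integer gridlines, it crosses the x-axis at x ∈ {0, 2}; it meets the y-axis at y = 0 (among the integer gridlines).
4. These observations pin down the coefficients.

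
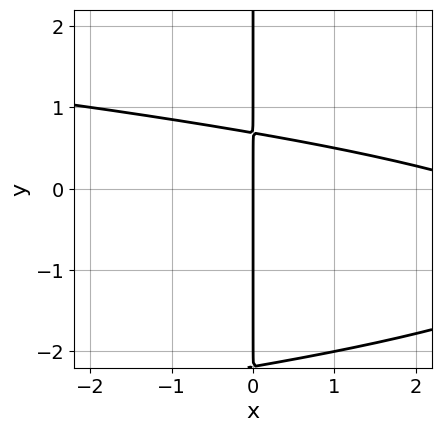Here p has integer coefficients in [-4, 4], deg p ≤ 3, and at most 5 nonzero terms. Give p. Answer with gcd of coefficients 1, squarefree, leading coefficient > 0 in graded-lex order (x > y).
Degree: a generic line meets the curve in up to 3 points, so deg p = 3.
From the visible intercepts: it crosses the x-axis at the gridline x = 0; every point of the y-axis in the box is on the curve.
Putting this together gives p.

2*x*y^2 + x^2 + 3*x*y - 3*x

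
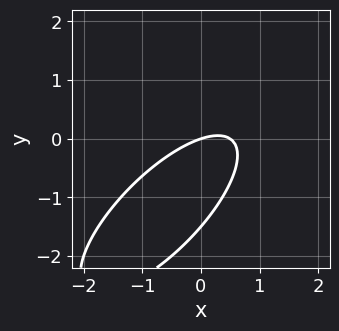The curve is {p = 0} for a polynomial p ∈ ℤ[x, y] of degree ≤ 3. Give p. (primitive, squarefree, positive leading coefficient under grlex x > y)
deg p = 2. No degree-1 curve has this shape.
Checking where it meets the axes: it meets the y-axis at y = 0 (among the integer gridlines); it crosses the x-axis at the gridline x = 0.
The integer polynomial consistent with all of this is the stated p.

2*x^2 - 3*x*y + 2*y^2 - x + 3*y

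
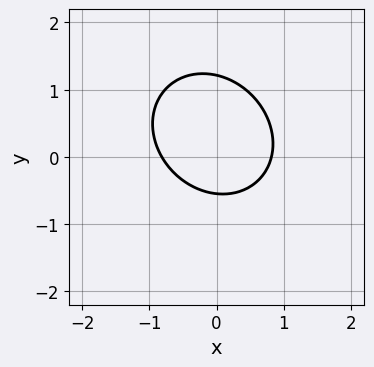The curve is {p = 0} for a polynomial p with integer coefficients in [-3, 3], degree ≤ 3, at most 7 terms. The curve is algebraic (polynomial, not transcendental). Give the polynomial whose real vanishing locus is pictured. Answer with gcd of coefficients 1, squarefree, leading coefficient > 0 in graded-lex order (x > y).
3*x^2 + x*y + 3*y^2 - 2*y - 2

1. deg p = 2. The shape is more complex than any degree-1 curve.
2. The integer polynomial consistent with all of this is the stated p.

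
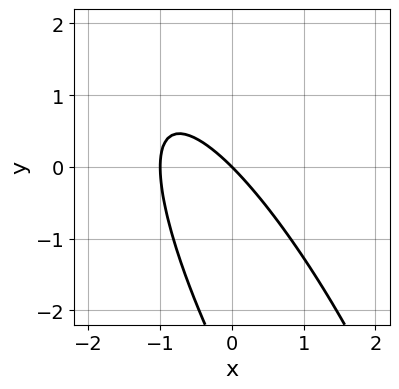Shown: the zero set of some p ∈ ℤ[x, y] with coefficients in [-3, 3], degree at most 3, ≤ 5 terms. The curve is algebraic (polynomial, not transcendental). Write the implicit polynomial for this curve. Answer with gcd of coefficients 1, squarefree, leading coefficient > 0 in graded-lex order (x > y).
3*x^2 + 3*x*y + y^2 + 3*x + 3*y

First, degree: no degree-1 curve has this shape, so deg p = 2.
Next, from the axis intercepts and sections: among the integer gridlines, it crosses the x-axis at x ∈ {-1, 0}; it crosses the y-axis at the gridline y = 0.
Finally, these observations pin down the coefficients.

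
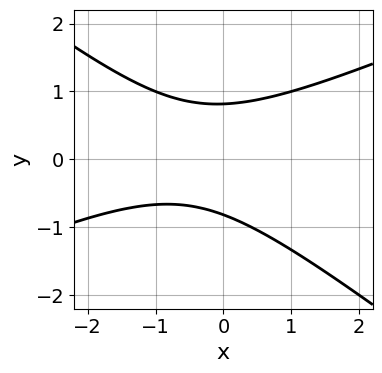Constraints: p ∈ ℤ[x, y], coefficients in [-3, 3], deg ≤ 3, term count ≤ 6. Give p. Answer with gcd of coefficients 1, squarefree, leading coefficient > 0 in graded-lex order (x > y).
(a) deg p = 2.
(b) From the axis intercepts and sections: the curve avoids every integer x-axis point in the box.
(c) Putting this together gives p.

x^2 - x*y - 3*y^2 + x + 2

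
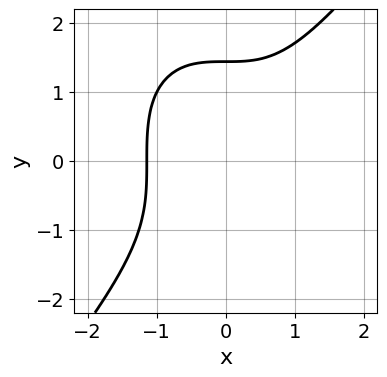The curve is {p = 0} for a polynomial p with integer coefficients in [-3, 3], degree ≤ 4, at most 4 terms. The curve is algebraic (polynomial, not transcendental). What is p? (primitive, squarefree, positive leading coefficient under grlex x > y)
2*x^3 - y^3 + 3

1. The degree is 3 — a generic line meets the curve in up to 3 points.
2. The integer polynomial consistent with all of this is the stated p.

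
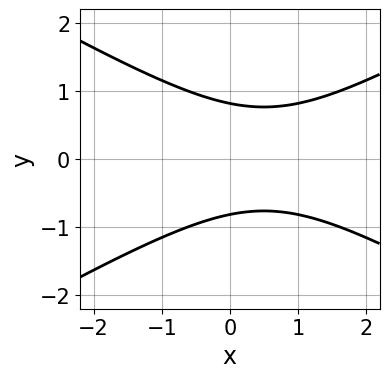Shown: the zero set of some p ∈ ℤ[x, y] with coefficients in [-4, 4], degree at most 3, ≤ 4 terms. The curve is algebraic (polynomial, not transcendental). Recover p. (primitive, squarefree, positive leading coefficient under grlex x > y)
deg p = 2. No degree-1 curve has this shape.
Symmetries: the y ↦ −y reflection is a symmetry, so y appears only in even powers.
From the visible intercepts: the curve avoids every integer x-axis point in the box.
Solving for integer coefficients yields p as stated.

x^2 - 3*y^2 - x + 2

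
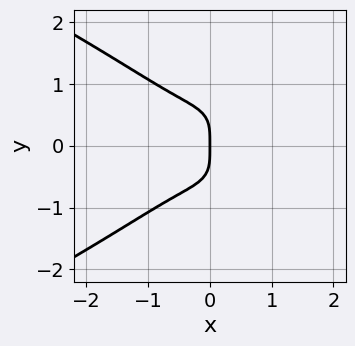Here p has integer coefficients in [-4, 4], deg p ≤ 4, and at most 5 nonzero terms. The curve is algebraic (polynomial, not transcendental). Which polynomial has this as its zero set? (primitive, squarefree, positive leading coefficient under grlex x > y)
Degree: the shape is more complex than any degree-3 curve, so deg p = 4.
Symmetries: it's symmetric under y → −y, forcing even powers of y.
From the axis intercepts and sections: one x-axis crossing is at x = 0; it crosses the y-axis at the gridline y = 0.
Assembling these constraints gives the stated polynomial.

3*y^4 + 3*x^3 + x^2 + 2*x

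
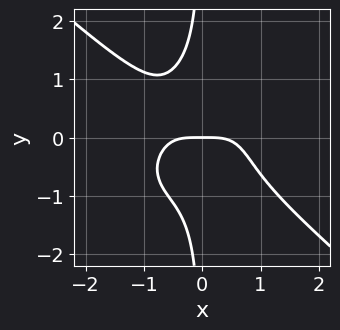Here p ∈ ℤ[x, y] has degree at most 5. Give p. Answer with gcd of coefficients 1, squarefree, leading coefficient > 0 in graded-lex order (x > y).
2*x^4 + 3*x*y^3 + 2*y

1. deg p = 4. No degree-3 curve has this shape.
2. Reading off the gridlines: it meets the y-axis at y = 0 (among the integer gridlines); it crosses the x-axis at the gridline x = 0.
3. Assembling these constraints gives the stated polynomial.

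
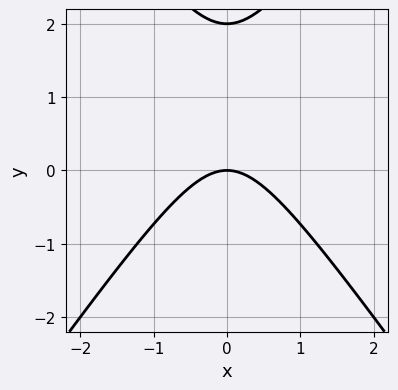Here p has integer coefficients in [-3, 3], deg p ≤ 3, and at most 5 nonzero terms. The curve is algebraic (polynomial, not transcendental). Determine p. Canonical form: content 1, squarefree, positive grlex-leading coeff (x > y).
1. deg p = 2. The shape is more complex than any degree-1 curve.
2. Symmetries: it's symmetric under x → −x, forcing even powers of x.
3. Reading off the gridlines: it crosses the x-axis at the gridline x = 0; the y-axis gridline crossings are at y ∈ {0, 2}.
4. Fitting integer coefficients to these (and the overall shape) gives p.

2*x^2 - y^2 + 2*y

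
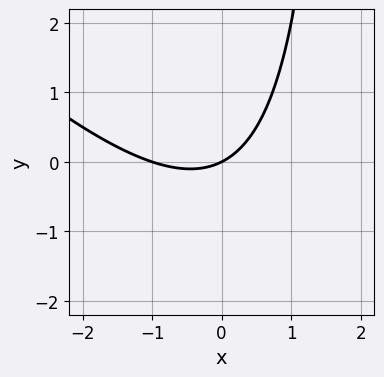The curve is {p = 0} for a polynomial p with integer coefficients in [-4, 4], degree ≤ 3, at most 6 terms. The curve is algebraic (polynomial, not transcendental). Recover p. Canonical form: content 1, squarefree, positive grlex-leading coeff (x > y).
x^2 + x*y + x - 2*y

The degree is 2 — no degree-1 curve has this shape.
From the axis intercepts and sections: the x-axis gridline crossings are at x ∈ {-1, 0}; one y-axis crossing is at y = 0.
Matching integer coefficients to the picture gives p.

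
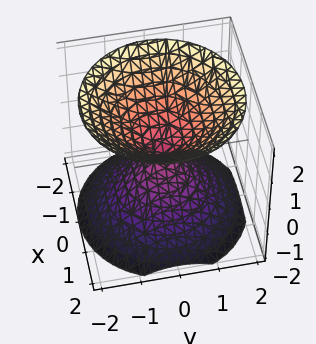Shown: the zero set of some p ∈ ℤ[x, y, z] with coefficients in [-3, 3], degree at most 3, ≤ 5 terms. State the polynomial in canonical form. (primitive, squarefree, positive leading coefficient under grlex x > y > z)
The picture has 2 separate pieces. They look like related sheets of one shape, so recover p as a whole.
Degree: two nappes meeting at a single point; a quadric, so deg p = 2.
Symmetries: it's symmetric under z → −z, forcing even powers of z; the z-axis is an axis of rotation, so x and y enter only as x² + y².
Checking where it meets the axes: one z-axis crossing is at z = 0; a circular section at z = 1 has radius exactly 1; it crosses the x-axis at the gridline x = 0.
Matching integer coefficients to the picture gives p.

x^2 + y^2 - z^2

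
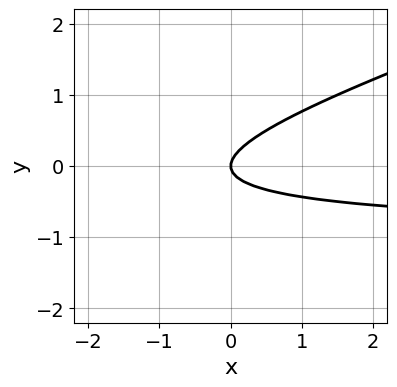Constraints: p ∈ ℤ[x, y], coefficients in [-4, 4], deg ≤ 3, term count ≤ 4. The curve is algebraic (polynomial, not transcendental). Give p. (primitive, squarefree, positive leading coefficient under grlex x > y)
x*y - 3*y^2 + x

First, deg p = 2. A generic line meets the curve in up to 2 points.
Next, observable constraints: it crosses the y-axis at the gridline y = 0; one x-axis crossing is at x = 0.
Finally, putting this together gives p.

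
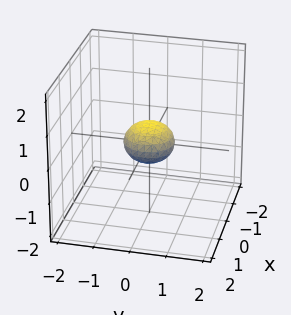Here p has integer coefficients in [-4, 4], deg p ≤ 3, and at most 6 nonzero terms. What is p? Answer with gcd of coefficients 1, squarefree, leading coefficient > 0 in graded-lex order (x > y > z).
2*x^2 + 2*y^2 + 3*z^2 - 1

1. The degree is 2 — bounded and convex; a quadric.
2. Symmetries: mirror symmetry z ↦ −z ⇒ only even powers of z; rotational symmetry about the z-axis ⇒ p depends on x, y only through x² + y².
3. From the axis intercepts and sections: a circular section at z = 0 has radius between 0 and 1.
4. Together with the visible shape, these determine p as stated.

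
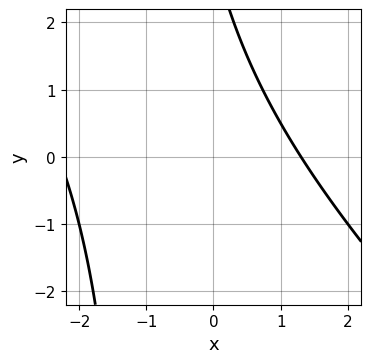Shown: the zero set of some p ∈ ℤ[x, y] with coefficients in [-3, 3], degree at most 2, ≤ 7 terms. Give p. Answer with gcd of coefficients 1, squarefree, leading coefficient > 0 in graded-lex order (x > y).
x^2 + x*y + x + y - 3

(a) deg p = 2.
(b) Checking where it meets the axes: no y-intercept at any integer in the box.
(c) Together with the visible shape, these determine p as stated.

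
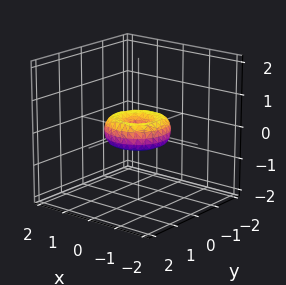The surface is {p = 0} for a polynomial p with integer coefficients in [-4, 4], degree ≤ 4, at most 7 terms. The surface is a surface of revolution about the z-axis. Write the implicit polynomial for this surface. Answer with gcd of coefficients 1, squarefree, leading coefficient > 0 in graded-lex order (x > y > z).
2*x^4 + 4*x^2*y^2 + 2*y^4 - 2*x^2 - 2*y^2 + 3*z^2

(a) deg p = 4. A generic line meets the surface in up to 4 points.
(b) By symmetry, every cross-section ⟂ z is a circle, so x, y appear only via x² + y².
(c) From the visible intercepts: a circular section at z = 0 has radius exactly 1; among the integer gridlines, it crosses the x-axis at x ∈ {-1, 0, 1}; the y-axis gridline crossings are at y ∈ {-1, 0, 1}.
(d) The integer polynomial consistent with all of this is the stated p.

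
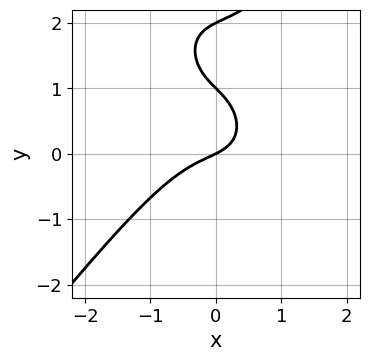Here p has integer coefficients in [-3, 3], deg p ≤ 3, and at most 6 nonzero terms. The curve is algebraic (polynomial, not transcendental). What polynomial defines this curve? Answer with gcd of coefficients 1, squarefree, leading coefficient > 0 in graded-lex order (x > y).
2*x^3 - y^3 + 3*y^2 + x - 2*y

deg p = 3.
Observable constraints: among the integer gridlines, it crosses the y-axis at y ∈ {0, 1, 2}; it meets the x-axis at x = 0 (among the integer gridlines).
These observations pin down the coefficients.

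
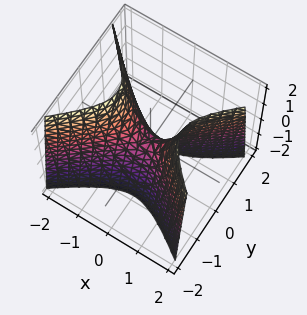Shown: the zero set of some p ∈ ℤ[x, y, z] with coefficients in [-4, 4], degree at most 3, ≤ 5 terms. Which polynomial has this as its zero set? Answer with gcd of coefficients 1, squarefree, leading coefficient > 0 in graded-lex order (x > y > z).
2*x^2 - 3*y^2 - z

First, degree: a saddle surface; a quadric, so deg p = 2.
Next, symmetries: it's symmetric under x → −x, forcing even powers of x; mirror symmetry y ↦ −y ⇒ only even powers of y.
Next, from the axis intercepts and sections: it meets the x-axis at x = 0 (among the integer gridlines); one y-axis crossing is at y = 0.
Finally, the integer polynomial consistent with all of this is the stated p.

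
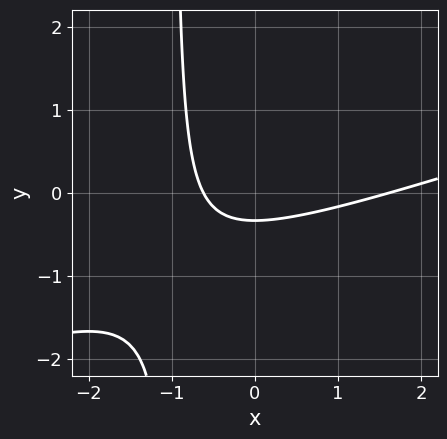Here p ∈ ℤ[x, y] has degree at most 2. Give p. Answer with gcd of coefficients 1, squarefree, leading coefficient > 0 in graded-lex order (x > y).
1. Degree: no degree-1 curve has this shape, so deg p = 2.
2. Solving for integer coefficients yields p as stated.

x^2 - 3*x*y - x - 3*y - 1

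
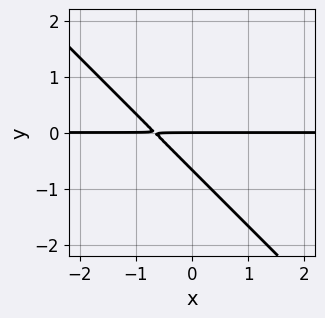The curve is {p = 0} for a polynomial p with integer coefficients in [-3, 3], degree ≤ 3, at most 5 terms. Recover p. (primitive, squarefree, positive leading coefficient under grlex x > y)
3*x*y + 3*y^2 + 2*y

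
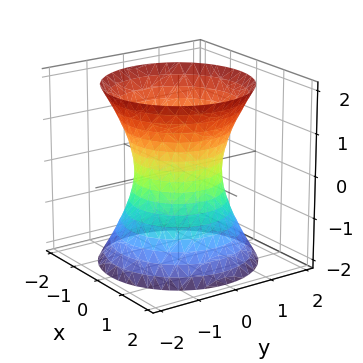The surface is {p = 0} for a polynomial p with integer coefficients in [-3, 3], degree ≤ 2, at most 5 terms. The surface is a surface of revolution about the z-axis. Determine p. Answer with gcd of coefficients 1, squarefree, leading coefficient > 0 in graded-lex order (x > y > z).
2*x^2 + 2*y^2 - z^2 - 2

(a) The degree is 2 — a generic line meets the surface in up to 2 points.
(b) By symmetry, the surface is invariant under rotation about z: p = q(x² + y², z).
(c) Observable constraints: it misses every integer gridline on the z-axis; a circular section at z = 0 has radius exactly 1.
(d) The integer polynomial consistent with all of this is the stated p.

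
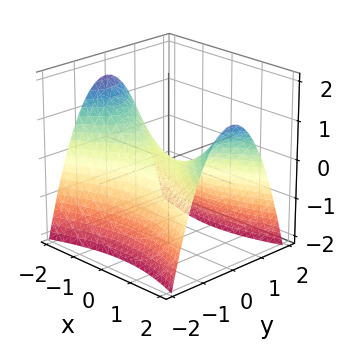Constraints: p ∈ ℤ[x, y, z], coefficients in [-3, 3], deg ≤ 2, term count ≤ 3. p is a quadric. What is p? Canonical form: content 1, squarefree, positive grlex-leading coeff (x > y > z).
(a) Degree: a saddle surface; a quadric, so deg p = 2.
(b) Symmetries: the y ↦ −y reflection is a symmetry, so y appears only in even powers; mirror symmetry x ↦ −x ⇒ only even powers of x.
(c) Observable constraints: it meets the y-axis at y = 0 (among the integer gridlines); it meets the x-axis at x = 0 (among the integer gridlines).
(d) These observations pin down the coefficients.

x^2 - 3*y^2 - 3*z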